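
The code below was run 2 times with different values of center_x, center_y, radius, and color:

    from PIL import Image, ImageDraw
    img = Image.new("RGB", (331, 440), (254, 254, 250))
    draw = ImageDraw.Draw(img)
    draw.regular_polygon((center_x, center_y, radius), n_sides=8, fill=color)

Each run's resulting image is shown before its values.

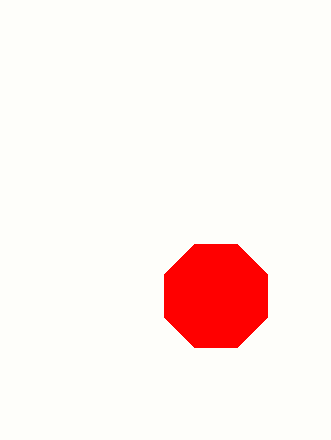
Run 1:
center_x = 216; center_y = 296; radius = 56; color = 'red'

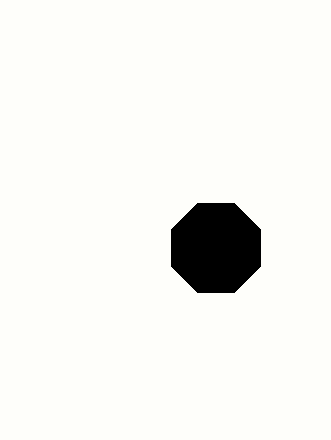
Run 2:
center_x = 216
center_y = 248
radius = 48
color = 'black'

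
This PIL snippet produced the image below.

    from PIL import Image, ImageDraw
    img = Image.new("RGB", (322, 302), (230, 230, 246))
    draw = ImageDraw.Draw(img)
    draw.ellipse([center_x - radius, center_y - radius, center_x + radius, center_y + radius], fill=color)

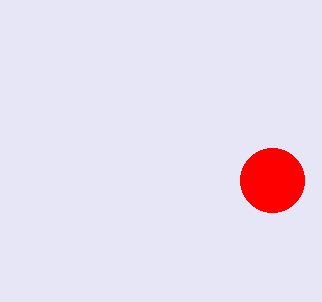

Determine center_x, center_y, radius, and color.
center_x = 272, center_y = 180, radius = 32, color = 'red'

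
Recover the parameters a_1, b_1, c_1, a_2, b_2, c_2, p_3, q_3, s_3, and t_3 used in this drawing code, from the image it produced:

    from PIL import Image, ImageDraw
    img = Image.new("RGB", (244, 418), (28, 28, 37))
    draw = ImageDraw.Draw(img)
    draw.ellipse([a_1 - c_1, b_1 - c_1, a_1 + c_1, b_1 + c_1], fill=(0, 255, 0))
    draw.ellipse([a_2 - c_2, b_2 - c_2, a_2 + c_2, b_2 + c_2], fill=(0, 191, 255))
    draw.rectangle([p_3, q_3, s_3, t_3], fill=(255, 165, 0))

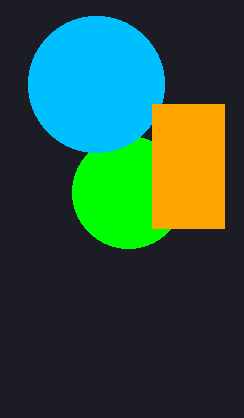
a_1 = 128
b_1 = 192
c_1 = 56
a_2 = 96
b_2 = 84
c_2 = 68
p_3 = 152
q_3 = 104
s_3 = 224
t_3 = 228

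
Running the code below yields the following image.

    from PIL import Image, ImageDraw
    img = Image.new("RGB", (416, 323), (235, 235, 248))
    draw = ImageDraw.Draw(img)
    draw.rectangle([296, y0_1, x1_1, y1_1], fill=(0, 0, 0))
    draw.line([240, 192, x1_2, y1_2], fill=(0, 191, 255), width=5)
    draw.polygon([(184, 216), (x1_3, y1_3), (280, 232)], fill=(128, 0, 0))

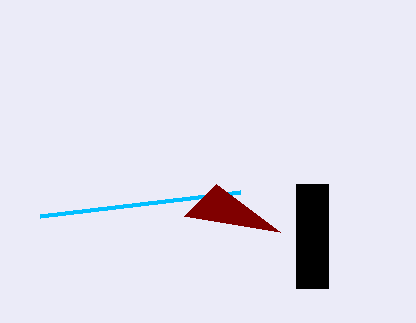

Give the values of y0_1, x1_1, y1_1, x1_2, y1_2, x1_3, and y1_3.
y0_1 = 184, x1_1 = 328, y1_1 = 288, x1_2 = 40, y1_2 = 216, x1_3 = 216, y1_3 = 184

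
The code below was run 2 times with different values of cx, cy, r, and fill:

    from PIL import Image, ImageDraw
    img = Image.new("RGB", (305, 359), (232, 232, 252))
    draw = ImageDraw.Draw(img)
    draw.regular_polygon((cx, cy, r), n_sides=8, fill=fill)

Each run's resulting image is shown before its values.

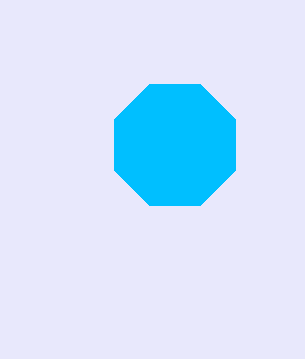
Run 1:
cx = 175; cy = 145; r = 66; fill = 'deepskyblue'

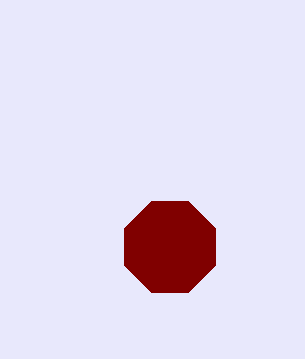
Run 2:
cx = 170
cy = 247
r = 49
fill = 'maroon'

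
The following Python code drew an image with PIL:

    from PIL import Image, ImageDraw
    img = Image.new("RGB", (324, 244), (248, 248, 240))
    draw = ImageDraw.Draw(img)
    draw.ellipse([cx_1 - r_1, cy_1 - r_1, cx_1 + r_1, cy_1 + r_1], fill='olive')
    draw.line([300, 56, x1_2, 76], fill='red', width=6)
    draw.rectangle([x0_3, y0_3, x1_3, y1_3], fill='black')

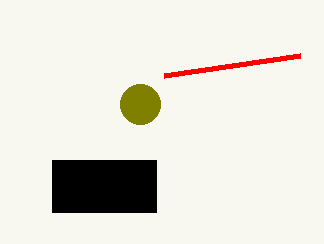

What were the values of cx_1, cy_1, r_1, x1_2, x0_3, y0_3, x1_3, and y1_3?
cx_1 = 140
cy_1 = 104
r_1 = 20
x1_2 = 164
x0_3 = 52
y0_3 = 160
x1_3 = 156
y1_3 = 212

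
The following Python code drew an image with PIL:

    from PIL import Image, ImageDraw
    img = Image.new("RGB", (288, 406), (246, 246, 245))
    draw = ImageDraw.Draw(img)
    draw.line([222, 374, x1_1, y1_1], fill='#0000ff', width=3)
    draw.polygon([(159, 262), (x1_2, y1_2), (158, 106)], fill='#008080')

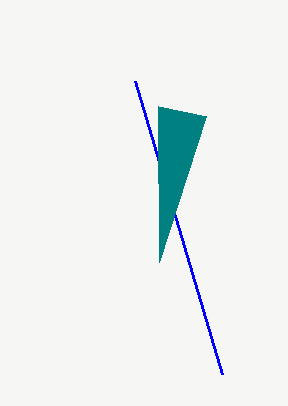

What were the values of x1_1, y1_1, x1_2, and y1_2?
x1_1 = 135
y1_1 = 81
x1_2 = 206
y1_2 = 116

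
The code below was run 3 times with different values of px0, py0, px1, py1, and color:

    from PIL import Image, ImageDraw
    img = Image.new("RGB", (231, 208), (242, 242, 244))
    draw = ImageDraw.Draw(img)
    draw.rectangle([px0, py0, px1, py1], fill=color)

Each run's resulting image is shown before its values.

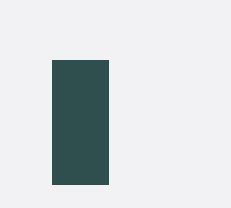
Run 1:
px0 = 52; py0 = 60; px1 = 108; py1 = 184; color = 'darkslategray'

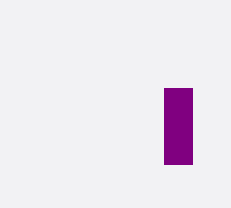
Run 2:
px0 = 164; py0 = 88; px1 = 192; py1 = 164; color = 'purple'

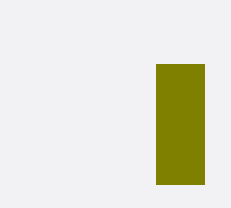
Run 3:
px0 = 156; py0 = 64; px1 = 204; py1 = 184; color = 'olive'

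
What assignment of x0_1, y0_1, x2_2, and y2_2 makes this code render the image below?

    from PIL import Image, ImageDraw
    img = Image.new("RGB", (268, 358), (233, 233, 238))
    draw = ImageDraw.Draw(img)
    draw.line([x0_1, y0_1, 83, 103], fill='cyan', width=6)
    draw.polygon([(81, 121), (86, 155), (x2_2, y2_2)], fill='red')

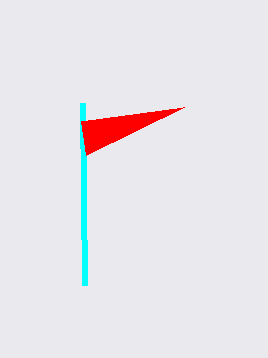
x0_1 = 85, y0_1 = 285, x2_2 = 184, y2_2 = 107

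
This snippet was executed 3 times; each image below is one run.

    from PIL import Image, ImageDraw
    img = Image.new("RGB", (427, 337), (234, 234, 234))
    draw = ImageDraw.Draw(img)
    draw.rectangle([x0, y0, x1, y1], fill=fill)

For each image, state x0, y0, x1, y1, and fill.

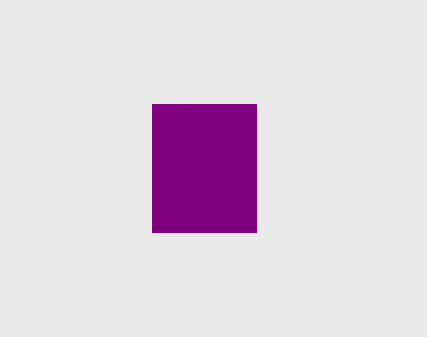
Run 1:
x0 = 152; y0 = 104; x1 = 256; y1 = 232; fill = 'purple'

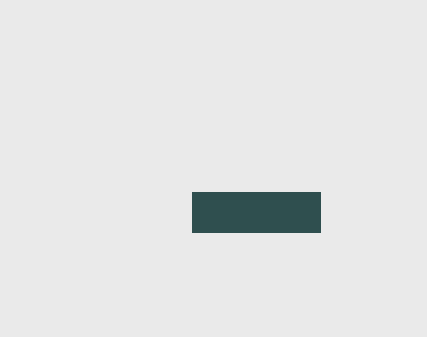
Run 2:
x0 = 192
y0 = 192
x1 = 320
y1 = 232
fill = 'darkslategray'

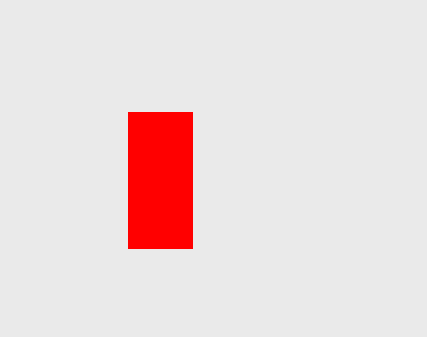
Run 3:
x0 = 128
y0 = 112
x1 = 192
y1 = 248
fill = 'red'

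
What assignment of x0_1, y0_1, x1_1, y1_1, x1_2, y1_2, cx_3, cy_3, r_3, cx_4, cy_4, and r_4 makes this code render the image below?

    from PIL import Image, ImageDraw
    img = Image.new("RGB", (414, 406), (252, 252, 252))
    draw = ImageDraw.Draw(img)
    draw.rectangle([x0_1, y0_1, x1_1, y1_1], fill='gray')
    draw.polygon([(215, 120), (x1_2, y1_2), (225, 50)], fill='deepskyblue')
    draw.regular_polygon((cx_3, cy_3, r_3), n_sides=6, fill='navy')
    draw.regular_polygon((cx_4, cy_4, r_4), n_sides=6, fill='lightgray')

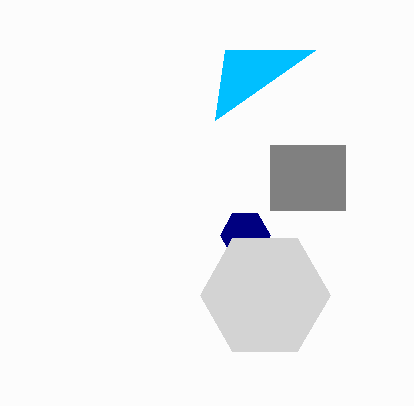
x0_1 = 270, y0_1 = 145, x1_1 = 345, y1_1 = 210, x1_2 = 315, y1_2 = 50, cx_3 = 245, cy_3 = 235, r_3 = 25, cx_4 = 265, cy_4 = 295, r_4 = 65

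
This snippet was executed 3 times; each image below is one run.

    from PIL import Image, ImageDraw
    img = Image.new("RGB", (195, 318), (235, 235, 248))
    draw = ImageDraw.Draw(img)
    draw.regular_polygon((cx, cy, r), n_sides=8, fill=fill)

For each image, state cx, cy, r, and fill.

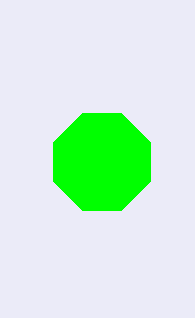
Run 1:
cx = 102
cy = 162
r = 52
fill = 'lime'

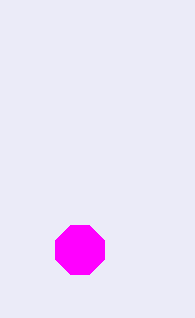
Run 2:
cx = 80, cy = 250, r = 26, fill = 'magenta'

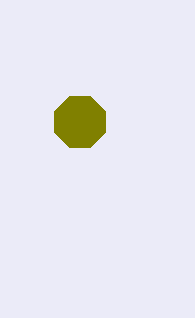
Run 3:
cx = 80, cy = 122, r = 28, fill = 'olive'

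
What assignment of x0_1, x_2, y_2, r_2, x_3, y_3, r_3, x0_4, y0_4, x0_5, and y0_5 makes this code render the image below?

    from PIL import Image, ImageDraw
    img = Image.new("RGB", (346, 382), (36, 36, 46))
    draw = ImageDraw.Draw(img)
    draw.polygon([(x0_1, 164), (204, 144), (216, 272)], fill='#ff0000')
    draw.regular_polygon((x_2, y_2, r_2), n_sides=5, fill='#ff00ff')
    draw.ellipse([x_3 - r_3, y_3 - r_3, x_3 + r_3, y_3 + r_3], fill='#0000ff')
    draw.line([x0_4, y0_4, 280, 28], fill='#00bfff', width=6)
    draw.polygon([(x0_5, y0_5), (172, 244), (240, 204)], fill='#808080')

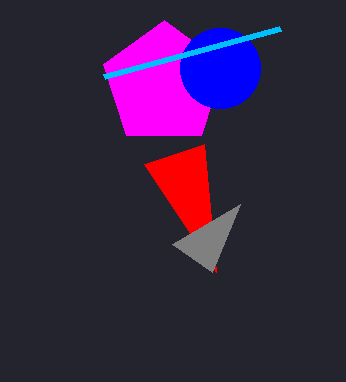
x0_1 = 144; x_2 = 164; y_2 = 84; r_2 = 64; x_3 = 220; y_3 = 68; r_3 = 40; x0_4 = 104; y0_4 = 76; x0_5 = 212; y0_5 = 272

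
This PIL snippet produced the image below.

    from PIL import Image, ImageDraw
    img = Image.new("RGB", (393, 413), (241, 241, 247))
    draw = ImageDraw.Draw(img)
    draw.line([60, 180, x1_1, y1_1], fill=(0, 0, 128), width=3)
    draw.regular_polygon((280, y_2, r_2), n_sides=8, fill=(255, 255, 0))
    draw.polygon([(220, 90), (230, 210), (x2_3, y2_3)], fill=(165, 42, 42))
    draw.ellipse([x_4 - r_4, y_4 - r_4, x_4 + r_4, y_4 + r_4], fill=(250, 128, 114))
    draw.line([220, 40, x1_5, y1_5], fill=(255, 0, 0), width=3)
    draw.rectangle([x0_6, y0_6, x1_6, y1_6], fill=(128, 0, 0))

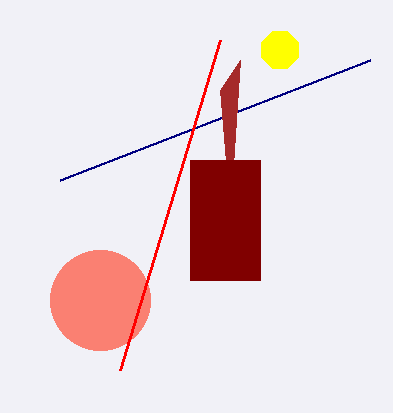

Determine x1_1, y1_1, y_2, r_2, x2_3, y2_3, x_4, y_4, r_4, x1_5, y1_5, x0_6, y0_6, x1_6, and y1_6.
x1_1 = 370, y1_1 = 60, y_2 = 50, r_2 = 20, x2_3 = 240, y2_3 = 60, x_4 = 100, y_4 = 300, r_4 = 50, x1_5 = 120, y1_5 = 370, x0_6 = 190, y0_6 = 160, x1_6 = 260, y1_6 = 280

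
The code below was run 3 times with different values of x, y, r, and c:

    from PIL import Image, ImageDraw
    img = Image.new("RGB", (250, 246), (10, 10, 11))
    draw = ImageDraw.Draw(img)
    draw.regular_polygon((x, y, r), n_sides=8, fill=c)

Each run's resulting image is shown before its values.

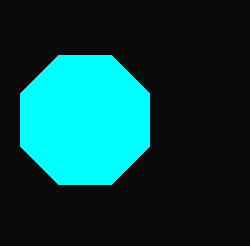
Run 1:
x = 85, y = 120, r = 70, c = 'cyan'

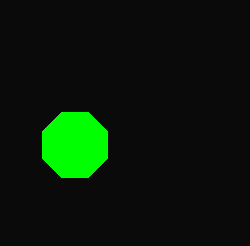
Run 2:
x = 75, y = 145, r = 35, c = 'lime'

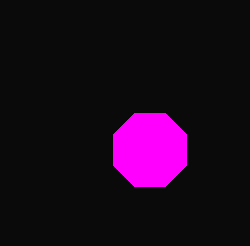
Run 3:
x = 150, y = 150, r = 40, c = 'magenta'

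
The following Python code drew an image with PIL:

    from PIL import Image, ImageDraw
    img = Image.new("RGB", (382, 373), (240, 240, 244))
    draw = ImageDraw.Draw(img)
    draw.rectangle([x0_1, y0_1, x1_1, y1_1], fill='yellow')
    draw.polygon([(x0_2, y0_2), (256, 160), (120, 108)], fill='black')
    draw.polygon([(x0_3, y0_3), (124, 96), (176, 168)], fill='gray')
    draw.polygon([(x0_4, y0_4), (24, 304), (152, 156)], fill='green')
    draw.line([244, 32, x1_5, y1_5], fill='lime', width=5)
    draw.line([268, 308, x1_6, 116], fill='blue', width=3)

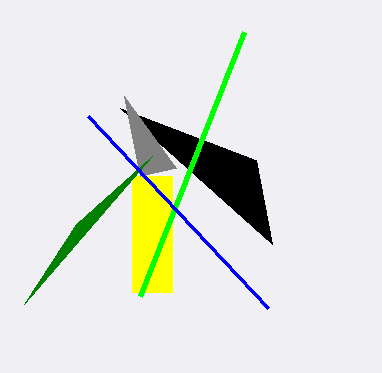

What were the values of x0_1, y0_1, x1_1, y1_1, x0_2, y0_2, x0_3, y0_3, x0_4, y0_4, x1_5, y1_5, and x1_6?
x0_1 = 132, y0_1 = 176, x1_1 = 172, y1_1 = 292, x0_2 = 272, y0_2 = 244, x0_3 = 140, y0_3 = 176, x0_4 = 76, y0_4 = 224, x1_5 = 140, y1_5 = 296, x1_6 = 88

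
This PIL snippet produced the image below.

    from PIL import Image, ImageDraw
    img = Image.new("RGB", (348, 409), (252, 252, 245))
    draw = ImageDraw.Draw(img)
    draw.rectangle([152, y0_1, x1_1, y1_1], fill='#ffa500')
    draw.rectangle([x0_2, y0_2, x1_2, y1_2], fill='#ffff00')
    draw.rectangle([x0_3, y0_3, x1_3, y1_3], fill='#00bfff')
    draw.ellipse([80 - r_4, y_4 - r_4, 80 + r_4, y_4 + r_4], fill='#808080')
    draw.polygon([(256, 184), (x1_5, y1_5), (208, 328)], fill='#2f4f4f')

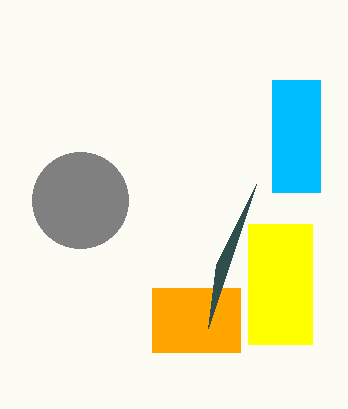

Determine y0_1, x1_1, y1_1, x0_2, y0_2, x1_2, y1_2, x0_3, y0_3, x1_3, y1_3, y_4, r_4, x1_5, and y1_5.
y0_1 = 288; x1_1 = 240; y1_1 = 352; x0_2 = 248; y0_2 = 224; x1_2 = 312; y1_2 = 344; x0_3 = 272; y0_3 = 80; x1_3 = 320; y1_3 = 192; y_4 = 200; r_4 = 48; x1_5 = 216; y1_5 = 264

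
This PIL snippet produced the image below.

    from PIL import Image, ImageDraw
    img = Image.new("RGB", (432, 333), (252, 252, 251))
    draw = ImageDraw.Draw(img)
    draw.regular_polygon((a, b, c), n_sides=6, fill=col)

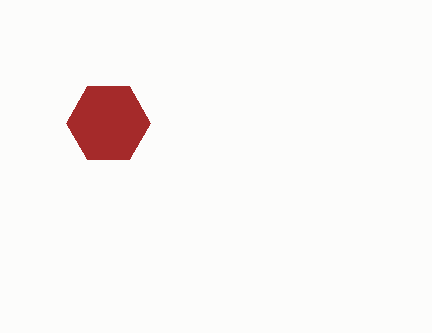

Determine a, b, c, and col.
a = 108
b = 123
c = 42
col = 'brown'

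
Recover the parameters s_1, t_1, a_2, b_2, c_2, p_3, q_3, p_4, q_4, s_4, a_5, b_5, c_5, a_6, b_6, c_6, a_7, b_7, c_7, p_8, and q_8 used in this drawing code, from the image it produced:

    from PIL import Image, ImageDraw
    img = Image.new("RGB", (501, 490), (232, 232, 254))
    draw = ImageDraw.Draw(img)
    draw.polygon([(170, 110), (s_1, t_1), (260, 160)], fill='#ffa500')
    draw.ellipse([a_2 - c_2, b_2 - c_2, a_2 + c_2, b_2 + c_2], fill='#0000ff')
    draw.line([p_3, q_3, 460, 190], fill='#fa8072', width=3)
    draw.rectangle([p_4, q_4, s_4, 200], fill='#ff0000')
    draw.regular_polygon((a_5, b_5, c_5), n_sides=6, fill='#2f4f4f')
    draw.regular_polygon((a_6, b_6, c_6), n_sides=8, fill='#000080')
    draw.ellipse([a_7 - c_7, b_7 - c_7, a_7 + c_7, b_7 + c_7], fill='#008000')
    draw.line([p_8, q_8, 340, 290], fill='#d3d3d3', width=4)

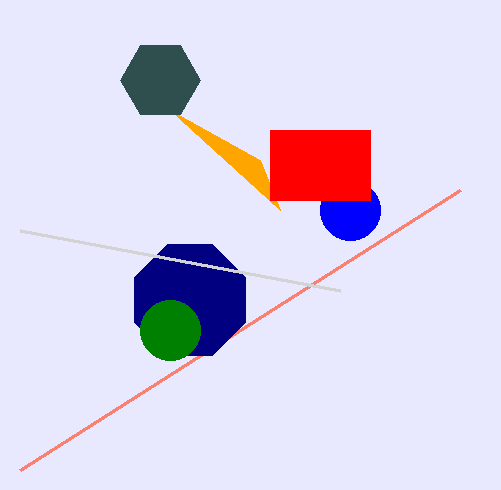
s_1 = 280
t_1 = 210
a_2 = 350
b_2 = 210
c_2 = 30
p_3 = 20
q_3 = 470
p_4 = 270
q_4 = 130
s_4 = 370
a_5 = 160
b_5 = 80
c_5 = 40
a_6 = 190
b_6 = 300
c_6 = 60
a_7 = 170
b_7 = 330
c_7 = 30
p_8 = 20
q_8 = 230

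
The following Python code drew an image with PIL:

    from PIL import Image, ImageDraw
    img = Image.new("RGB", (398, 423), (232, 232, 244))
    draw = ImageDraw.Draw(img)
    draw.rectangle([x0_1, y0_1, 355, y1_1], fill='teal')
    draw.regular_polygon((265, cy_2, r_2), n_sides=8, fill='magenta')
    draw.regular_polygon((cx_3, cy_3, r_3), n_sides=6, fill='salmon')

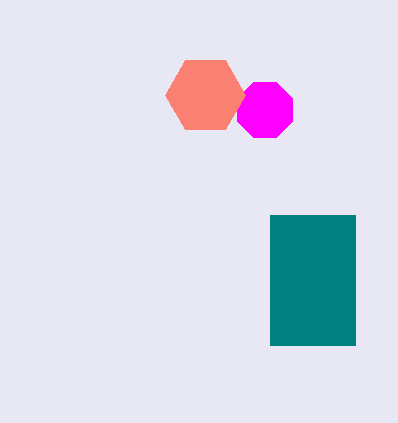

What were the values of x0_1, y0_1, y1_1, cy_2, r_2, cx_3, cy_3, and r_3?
x0_1 = 270; y0_1 = 215; y1_1 = 345; cy_2 = 110; r_2 = 30; cx_3 = 205; cy_3 = 95; r_3 = 40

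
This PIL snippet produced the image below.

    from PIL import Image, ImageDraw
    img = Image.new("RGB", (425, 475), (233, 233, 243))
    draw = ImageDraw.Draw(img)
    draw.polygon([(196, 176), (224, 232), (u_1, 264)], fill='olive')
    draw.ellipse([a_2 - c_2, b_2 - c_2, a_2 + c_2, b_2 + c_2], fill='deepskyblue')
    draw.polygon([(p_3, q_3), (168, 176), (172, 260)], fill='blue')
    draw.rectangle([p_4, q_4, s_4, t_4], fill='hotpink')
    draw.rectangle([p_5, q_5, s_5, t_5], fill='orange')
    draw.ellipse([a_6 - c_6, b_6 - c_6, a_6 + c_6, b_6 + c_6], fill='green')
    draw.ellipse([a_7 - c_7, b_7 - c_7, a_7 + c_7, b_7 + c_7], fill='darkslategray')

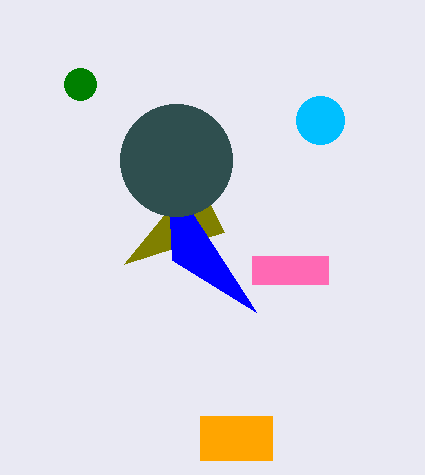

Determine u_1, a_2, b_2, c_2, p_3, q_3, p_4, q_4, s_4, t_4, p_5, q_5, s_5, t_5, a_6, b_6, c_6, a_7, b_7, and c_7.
u_1 = 124; a_2 = 320; b_2 = 120; c_2 = 24; p_3 = 256; q_3 = 312; p_4 = 252; q_4 = 256; s_4 = 328; t_4 = 284; p_5 = 200; q_5 = 416; s_5 = 272; t_5 = 460; a_6 = 80; b_6 = 84; c_6 = 16; a_7 = 176; b_7 = 160; c_7 = 56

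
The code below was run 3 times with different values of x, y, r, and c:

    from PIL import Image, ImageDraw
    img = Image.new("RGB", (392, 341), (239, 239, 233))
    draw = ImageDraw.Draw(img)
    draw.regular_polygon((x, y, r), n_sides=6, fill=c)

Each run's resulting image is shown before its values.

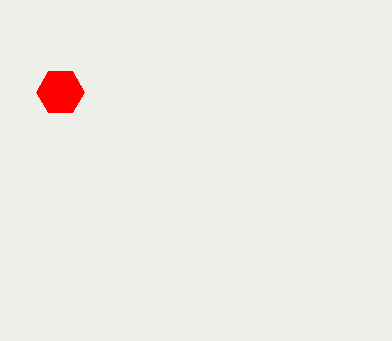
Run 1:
x = 60; y = 92; r = 24; c = 'red'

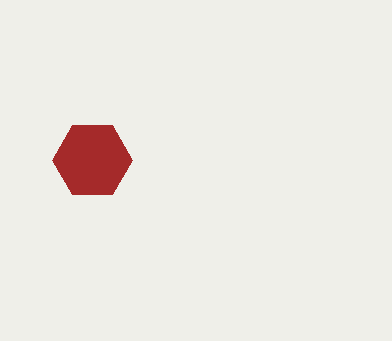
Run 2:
x = 92
y = 160
r = 40
c = 'brown'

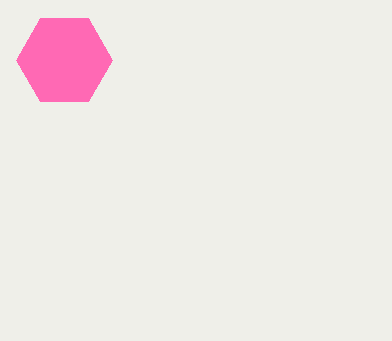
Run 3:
x = 64
y = 60
r = 48
c = 'hotpink'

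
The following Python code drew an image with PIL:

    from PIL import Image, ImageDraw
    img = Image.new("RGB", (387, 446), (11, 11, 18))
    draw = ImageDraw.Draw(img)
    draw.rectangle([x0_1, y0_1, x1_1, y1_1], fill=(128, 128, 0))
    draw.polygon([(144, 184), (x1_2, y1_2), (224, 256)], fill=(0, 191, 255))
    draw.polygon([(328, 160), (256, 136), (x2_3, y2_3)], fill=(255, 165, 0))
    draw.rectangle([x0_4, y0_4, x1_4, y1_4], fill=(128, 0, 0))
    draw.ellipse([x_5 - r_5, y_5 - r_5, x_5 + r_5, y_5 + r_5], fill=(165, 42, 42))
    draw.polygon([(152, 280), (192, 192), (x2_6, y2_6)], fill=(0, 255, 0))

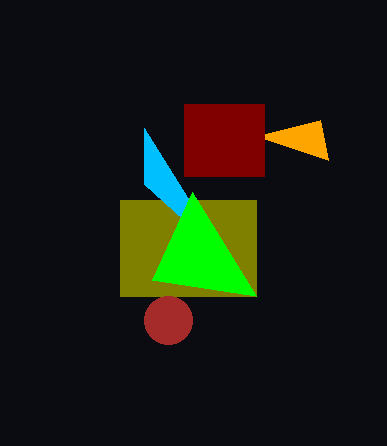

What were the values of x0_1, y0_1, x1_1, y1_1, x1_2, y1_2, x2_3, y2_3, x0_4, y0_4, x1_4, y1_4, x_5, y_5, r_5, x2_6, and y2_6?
x0_1 = 120, y0_1 = 200, x1_1 = 256, y1_1 = 296, x1_2 = 144, y1_2 = 128, x2_3 = 320, y2_3 = 120, x0_4 = 184, y0_4 = 104, x1_4 = 264, y1_4 = 176, x_5 = 168, y_5 = 320, r_5 = 24, x2_6 = 256, y2_6 = 296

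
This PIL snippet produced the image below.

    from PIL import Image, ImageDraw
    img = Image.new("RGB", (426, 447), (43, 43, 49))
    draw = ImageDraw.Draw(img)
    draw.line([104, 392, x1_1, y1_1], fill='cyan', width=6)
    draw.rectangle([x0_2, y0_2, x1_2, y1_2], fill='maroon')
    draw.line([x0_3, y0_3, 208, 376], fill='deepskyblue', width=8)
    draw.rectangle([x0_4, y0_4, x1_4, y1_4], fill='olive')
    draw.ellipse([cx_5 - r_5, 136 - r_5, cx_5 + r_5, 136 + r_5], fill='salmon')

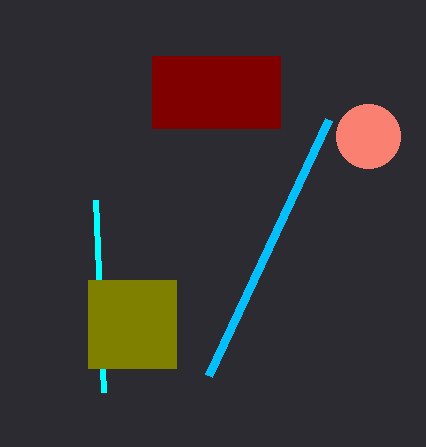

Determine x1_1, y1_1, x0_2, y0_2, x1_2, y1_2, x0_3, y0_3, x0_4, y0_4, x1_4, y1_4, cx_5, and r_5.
x1_1 = 96, y1_1 = 200, x0_2 = 152, y0_2 = 56, x1_2 = 280, y1_2 = 128, x0_3 = 328, y0_3 = 120, x0_4 = 88, y0_4 = 280, x1_4 = 176, y1_4 = 368, cx_5 = 368, r_5 = 32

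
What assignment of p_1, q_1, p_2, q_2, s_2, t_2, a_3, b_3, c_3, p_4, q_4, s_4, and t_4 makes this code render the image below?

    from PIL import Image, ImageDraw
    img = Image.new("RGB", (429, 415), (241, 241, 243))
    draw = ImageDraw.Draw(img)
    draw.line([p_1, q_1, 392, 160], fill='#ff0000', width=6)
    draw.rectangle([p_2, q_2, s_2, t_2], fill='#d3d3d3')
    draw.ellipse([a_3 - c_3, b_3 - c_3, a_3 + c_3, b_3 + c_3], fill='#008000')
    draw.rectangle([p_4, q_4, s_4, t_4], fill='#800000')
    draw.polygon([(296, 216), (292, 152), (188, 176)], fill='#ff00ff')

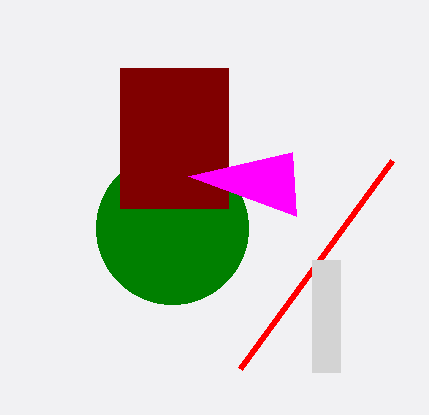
p_1 = 240
q_1 = 368
p_2 = 312
q_2 = 260
s_2 = 340
t_2 = 372
a_3 = 172
b_3 = 228
c_3 = 76
p_4 = 120
q_4 = 68
s_4 = 228
t_4 = 208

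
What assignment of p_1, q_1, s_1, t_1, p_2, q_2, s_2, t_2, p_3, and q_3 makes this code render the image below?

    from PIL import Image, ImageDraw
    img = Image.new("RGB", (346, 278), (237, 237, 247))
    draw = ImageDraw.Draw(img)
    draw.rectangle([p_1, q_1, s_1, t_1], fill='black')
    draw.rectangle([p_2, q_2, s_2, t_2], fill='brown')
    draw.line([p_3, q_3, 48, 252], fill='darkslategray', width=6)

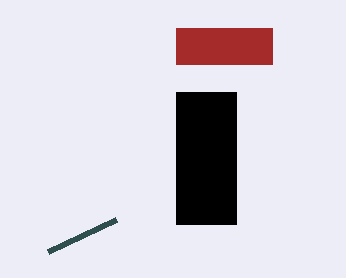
p_1 = 176, q_1 = 92, s_1 = 236, t_1 = 224, p_2 = 176, q_2 = 28, s_2 = 272, t_2 = 64, p_3 = 116, q_3 = 220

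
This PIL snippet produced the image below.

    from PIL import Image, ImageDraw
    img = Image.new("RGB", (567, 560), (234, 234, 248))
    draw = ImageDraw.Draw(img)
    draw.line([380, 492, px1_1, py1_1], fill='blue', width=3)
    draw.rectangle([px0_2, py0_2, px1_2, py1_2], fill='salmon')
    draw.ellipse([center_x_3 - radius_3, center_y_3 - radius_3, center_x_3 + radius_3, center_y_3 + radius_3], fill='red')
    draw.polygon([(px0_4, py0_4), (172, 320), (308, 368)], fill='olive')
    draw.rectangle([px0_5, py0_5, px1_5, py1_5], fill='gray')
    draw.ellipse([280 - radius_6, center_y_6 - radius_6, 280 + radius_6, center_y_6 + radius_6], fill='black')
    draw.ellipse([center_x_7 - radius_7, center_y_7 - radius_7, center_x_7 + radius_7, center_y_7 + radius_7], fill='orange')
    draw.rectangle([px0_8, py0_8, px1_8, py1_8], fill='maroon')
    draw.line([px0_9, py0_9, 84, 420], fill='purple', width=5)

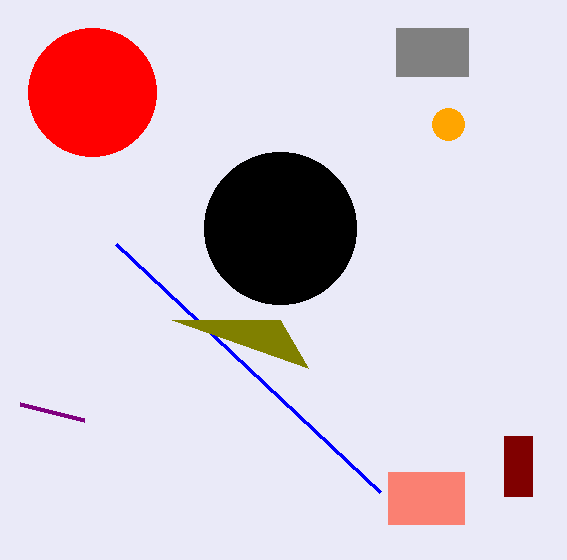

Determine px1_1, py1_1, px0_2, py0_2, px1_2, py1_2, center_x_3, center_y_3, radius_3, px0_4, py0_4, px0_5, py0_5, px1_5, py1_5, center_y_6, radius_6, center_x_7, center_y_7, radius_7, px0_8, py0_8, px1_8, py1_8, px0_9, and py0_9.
px1_1 = 116, py1_1 = 244, px0_2 = 388, py0_2 = 472, px1_2 = 464, py1_2 = 524, center_x_3 = 92, center_y_3 = 92, radius_3 = 64, px0_4 = 280, py0_4 = 320, px0_5 = 396, py0_5 = 28, px1_5 = 468, py1_5 = 76, center_y_6 = 228, radius_6 = 76, center_x_7 = 448, center_y_7 = 124, radius_7 = 16, px0_8 = 504, py0_8 = 436, px1_8 = 532, py1_8 = 496, px0_9 = 20, py0_9 = 404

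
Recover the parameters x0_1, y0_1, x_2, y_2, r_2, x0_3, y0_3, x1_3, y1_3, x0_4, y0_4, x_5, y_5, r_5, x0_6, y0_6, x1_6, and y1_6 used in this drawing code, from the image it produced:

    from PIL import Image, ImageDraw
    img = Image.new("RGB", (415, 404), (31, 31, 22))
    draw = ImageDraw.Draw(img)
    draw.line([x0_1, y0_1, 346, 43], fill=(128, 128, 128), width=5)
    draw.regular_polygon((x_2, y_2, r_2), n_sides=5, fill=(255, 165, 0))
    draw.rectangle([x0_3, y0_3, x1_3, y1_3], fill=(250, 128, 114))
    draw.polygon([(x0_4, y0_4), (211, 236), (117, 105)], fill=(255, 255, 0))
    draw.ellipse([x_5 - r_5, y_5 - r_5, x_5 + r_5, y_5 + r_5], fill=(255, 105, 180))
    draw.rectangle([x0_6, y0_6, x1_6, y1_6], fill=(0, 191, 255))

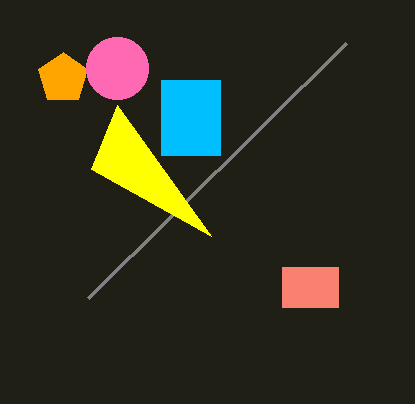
x0_1 = 88; y0_1 = 298; x_2 = 63; y_2 = 78; r_2 = 26; x0_3 = 282; y0_3 = 267; x1_3 = 338; y1_3 = 307; x0_4 = 91; y0_4 = 169; x_5 = 117; y_5 = 68; r_5 = 31; x0_6 = 161; y0_6 = 80; x1_6 = 220; y1_6 = 155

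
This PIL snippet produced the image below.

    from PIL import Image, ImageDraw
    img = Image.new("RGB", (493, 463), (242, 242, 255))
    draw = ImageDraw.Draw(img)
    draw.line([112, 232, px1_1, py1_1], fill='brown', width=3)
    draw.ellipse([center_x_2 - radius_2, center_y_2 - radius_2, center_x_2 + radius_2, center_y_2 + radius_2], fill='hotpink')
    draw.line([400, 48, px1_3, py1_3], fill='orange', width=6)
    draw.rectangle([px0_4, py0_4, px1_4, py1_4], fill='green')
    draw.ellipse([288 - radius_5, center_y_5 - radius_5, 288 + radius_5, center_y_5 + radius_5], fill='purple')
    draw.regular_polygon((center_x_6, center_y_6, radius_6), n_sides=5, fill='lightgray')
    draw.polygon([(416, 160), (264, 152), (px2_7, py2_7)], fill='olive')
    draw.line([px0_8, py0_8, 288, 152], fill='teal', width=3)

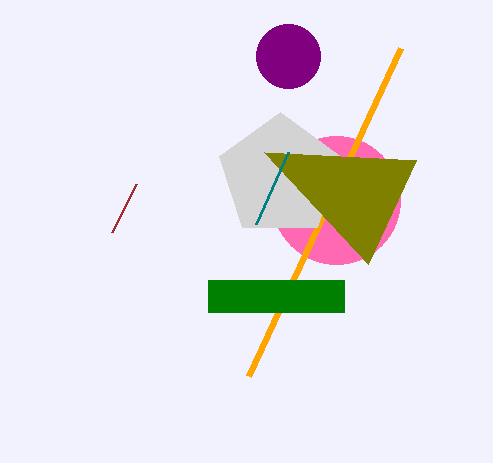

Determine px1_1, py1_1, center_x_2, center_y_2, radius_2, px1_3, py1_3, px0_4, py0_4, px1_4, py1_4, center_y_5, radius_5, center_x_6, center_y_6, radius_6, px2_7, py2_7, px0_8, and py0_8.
px1_1 = 136; py1_1 = 184; center_x_2 = 336; center_y_2 = 200; radius_2 = 64; px1_3 = 248; py1_3 = 376; px0_4 = 208; py0_4 = 280; px1_4 = 344; py1_4 = 312; center_y_5 = 56; radius_5 = 32; center_x_6 = 280; center_y_6 = 176; radius_6 = 64; px2_7 = 368; py2_7 = 264; px0_8 = 256; py0_8 = 224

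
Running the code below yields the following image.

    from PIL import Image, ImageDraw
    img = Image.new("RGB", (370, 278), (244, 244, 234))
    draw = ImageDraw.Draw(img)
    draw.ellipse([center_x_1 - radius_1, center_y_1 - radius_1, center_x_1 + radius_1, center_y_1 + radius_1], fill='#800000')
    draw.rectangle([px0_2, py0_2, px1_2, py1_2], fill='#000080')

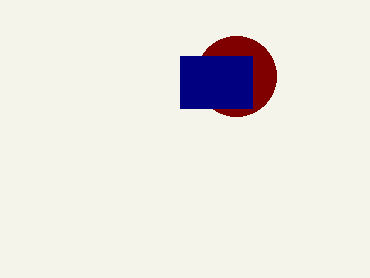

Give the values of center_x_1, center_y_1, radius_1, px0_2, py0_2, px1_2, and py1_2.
center_x_1 = 236
center_y_1 = 76
radius_1 = 40
px0_2 = 180
py0_2 = 56
px1_2 = 252
py1_2 = 108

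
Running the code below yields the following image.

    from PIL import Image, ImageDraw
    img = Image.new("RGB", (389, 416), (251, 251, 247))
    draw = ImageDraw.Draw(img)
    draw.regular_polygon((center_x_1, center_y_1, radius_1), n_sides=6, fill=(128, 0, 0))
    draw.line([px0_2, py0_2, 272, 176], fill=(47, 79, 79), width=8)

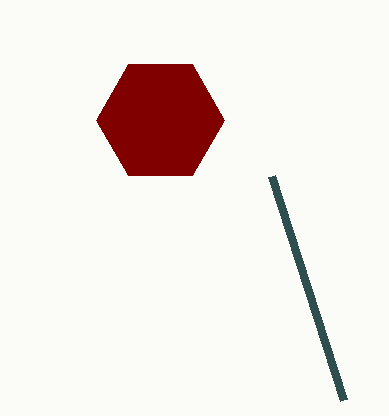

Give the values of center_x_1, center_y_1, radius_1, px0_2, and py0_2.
center_x_1 = 160; center_y_1 = 120; radius_1 = 64; px0_2 = 344; py0_2 = 400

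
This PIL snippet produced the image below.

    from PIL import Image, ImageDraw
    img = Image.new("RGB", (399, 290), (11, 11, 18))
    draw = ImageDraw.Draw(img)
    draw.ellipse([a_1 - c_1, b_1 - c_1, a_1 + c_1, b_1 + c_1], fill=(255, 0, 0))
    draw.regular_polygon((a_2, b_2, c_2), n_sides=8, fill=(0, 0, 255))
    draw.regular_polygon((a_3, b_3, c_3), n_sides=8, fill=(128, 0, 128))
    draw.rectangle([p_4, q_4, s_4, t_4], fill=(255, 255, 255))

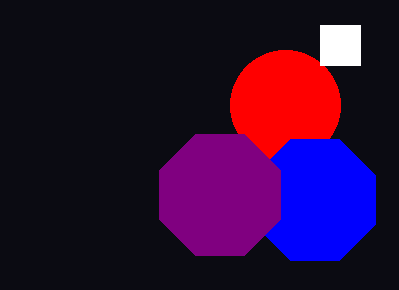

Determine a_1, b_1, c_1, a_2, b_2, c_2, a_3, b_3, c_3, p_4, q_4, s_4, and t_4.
a_1 = 285, b_1 = 105, c_1 = 55, a_2 = 315, b_2 = 200, c_2 = 65, a_3 = 220, b_3 = 195, c_3 = 65, p_4 = 320, q_4 = 25, s_4 = 360, t_4 = 65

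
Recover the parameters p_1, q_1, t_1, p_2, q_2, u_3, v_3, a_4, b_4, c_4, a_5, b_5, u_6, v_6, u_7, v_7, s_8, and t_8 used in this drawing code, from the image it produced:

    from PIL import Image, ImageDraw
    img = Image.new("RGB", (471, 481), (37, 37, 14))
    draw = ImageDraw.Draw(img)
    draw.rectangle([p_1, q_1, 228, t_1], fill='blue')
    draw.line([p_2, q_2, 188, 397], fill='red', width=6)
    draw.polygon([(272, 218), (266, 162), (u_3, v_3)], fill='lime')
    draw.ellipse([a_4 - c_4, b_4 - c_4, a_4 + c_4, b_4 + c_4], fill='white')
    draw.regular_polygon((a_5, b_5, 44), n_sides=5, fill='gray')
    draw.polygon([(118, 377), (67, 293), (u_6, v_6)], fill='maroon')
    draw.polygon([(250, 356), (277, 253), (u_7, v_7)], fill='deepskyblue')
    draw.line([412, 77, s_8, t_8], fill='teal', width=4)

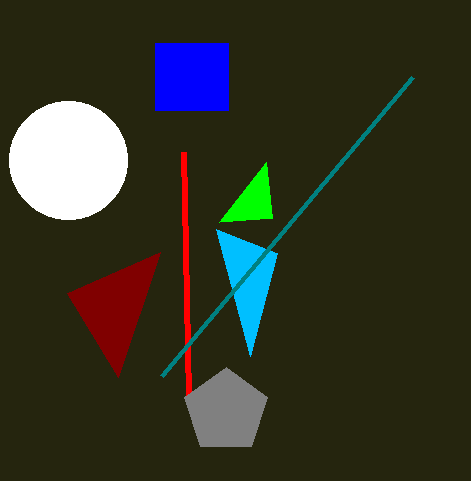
p_1 = 155; q_1 = 43; t_1 = 110; p_2 = 183; q_2 = 152; u_3 = 219; v_3 = 222; a_4 = 68; b_4 = 160; c_4 = 59; a_5 = 226; b_5 = 411; u_6 = 160; v_6 = 252; u_7 = 216; v_7 = 229; s_8 = 161; t_8 = 376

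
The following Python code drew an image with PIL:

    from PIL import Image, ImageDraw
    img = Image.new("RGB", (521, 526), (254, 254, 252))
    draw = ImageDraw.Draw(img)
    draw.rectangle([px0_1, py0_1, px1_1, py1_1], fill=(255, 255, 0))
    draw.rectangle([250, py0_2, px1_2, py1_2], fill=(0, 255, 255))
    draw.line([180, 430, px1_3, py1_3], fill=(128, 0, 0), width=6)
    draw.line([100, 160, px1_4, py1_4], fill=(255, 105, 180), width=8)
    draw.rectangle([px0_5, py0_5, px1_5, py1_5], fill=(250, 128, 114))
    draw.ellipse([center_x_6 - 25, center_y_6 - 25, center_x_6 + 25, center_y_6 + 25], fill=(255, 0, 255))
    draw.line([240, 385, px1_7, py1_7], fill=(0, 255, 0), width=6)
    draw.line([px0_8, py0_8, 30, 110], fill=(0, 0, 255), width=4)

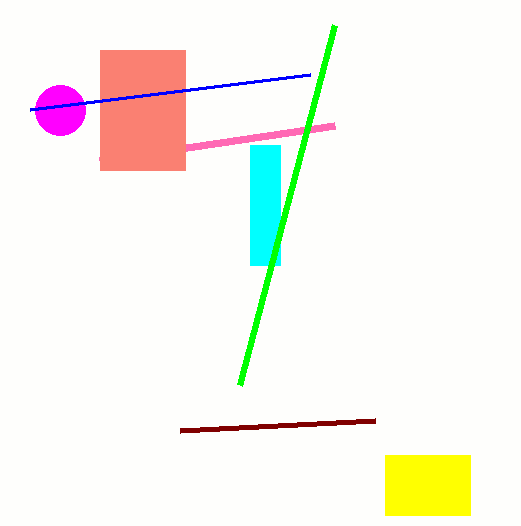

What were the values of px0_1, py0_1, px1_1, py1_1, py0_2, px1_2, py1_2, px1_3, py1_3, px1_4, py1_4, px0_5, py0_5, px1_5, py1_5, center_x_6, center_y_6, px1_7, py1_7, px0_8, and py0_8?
px0_1 = 385
py0_1 = 455
px1_1 = 470
py1_1 = 515
py0_2 = 145
px1_2 = 280
py1_2 = 265
px1_3 = 375
py1_3 = 420
px1_4 = 335
py1_4 = 125
px0_5 = 100
py0_5 = 50
px1_5 = 185
py1_5 = 170
center_x_6 = 60
center_y_6 = 110
px1_7 = 335
py1_7 = 25
px0_8 = 310
py0_8 = 75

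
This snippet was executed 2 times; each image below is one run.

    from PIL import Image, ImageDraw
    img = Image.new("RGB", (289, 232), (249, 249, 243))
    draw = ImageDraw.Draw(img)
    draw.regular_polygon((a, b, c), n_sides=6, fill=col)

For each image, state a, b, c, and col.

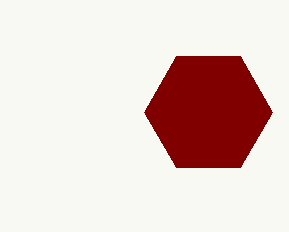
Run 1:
a = 208; b = 112; c = 64; col = 'maroon'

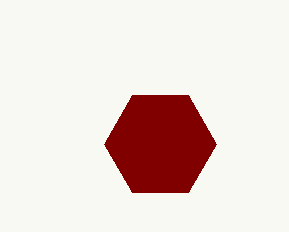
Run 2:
a = 160, b = 144, c = 56, col = 'maroon'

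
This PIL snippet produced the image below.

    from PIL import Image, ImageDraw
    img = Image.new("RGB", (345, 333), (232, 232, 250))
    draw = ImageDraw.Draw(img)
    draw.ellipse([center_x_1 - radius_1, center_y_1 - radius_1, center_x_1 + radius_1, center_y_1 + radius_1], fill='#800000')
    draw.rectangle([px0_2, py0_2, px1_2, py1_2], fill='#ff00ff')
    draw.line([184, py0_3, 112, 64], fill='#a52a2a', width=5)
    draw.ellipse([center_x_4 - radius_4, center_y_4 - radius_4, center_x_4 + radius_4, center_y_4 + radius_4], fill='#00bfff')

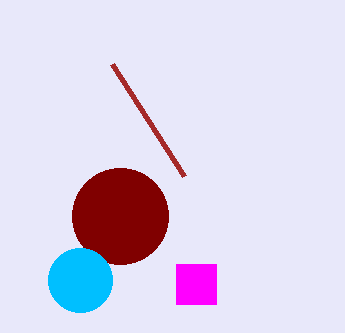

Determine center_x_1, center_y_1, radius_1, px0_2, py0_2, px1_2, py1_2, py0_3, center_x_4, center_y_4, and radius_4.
center_x_1 = 120
center_y_1 = 216
radius_1 = 48
px0_2 = 176
py0_2 = 264
px1_2 = 216
py1_2 = 304
py0_3 = 176
center_x_4 = 80
center_y_4 = 280
radius_4 = 32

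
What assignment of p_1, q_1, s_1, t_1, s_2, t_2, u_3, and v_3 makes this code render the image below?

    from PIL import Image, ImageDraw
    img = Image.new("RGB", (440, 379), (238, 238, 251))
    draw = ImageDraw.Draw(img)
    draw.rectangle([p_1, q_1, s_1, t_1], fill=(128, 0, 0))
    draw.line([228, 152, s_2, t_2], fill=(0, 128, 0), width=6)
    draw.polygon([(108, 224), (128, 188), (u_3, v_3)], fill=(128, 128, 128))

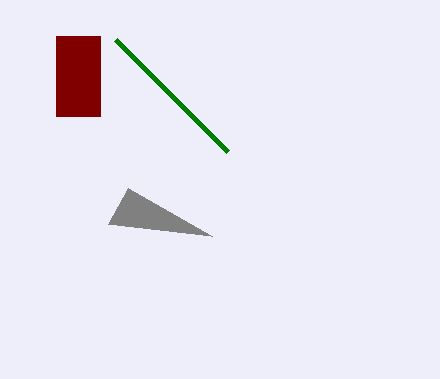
p_1 = 56, q_1 = 36, s_1 = 100, t_1 = 116, s_2 = 116, t_2 = 40, u_3 = 212, v_3 = 236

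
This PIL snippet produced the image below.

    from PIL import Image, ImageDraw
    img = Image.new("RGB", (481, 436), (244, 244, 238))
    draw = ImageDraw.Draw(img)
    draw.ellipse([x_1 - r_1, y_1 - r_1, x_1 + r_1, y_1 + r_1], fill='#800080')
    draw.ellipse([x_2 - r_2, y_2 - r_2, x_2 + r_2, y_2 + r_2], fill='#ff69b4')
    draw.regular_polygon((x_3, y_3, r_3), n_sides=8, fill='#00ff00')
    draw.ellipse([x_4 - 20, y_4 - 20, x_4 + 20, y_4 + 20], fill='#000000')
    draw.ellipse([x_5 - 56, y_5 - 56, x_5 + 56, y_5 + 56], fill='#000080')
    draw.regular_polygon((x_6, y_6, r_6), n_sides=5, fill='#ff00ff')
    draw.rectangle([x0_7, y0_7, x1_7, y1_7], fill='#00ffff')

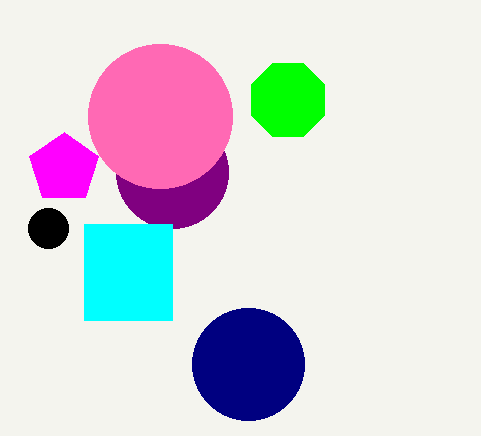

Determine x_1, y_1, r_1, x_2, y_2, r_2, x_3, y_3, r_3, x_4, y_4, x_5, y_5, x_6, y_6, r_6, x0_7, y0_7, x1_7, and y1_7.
x_1 = 172
y_1 = 172
r_1 = 56
x_2 = 160
y_2 = 116
r_2 = 72
x_3 = 288
y_3 = 100
r_3 = 40
x_4 = 48
y_4 = 228
x_5 = 248
y_5 = 364
x_6 = 64
y_6 = 168
r_6 = 36
x0_7 = 84
y0_7 = 224
x1_7 = 172
y1_7 = 320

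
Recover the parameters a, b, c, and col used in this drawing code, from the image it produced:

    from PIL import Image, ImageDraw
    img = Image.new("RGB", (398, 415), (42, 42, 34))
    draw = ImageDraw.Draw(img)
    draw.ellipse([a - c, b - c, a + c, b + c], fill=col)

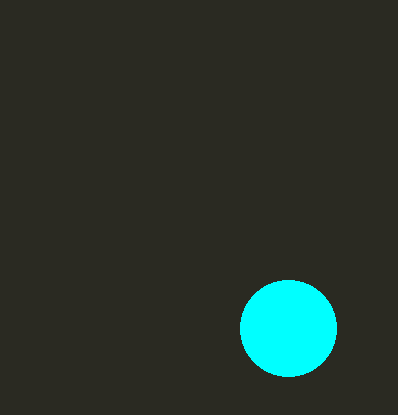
a = 288
b = 328
c = 48
col = 'cyan'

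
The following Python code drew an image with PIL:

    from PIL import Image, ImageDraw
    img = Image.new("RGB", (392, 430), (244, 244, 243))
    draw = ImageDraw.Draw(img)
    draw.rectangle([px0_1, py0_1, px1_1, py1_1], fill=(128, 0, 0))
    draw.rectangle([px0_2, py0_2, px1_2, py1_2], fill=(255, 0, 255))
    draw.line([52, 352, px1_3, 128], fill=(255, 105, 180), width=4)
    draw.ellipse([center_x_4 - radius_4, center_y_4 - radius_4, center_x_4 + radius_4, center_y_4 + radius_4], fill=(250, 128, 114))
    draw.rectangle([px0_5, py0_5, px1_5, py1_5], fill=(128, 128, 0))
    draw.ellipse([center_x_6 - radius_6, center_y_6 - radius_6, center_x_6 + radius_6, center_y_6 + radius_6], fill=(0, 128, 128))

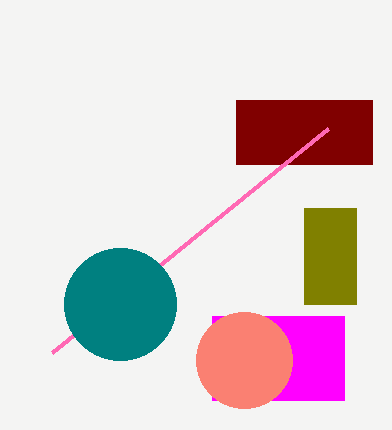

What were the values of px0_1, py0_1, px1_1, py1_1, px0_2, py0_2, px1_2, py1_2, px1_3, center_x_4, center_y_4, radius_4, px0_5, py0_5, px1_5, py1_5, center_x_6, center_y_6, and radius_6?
px0_1 = 236; py0_1 = 100; px1_1 = 372; py1_1 = 164; px0_2 = 212; py0_2 = 316; px1_2 = 344; py1_2 = 400; px1_3 = 328; center_x_4 = 244; center_y_4 = 360; radius_4 = 48; px0_5 = 304; py0_5 = 208; px1_5 = 356; py1_5 = 304; center_x_6 = 120; center_y_6 = 304; radius_6 = 56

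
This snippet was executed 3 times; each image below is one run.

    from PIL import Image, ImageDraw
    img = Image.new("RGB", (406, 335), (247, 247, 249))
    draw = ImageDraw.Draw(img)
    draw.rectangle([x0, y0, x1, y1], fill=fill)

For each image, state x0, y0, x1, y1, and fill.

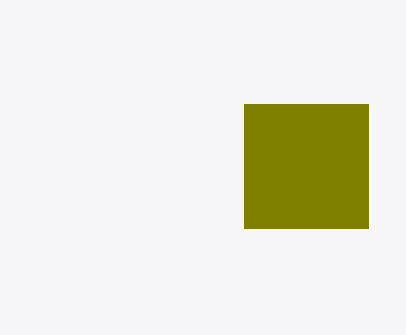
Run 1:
x0 = 244; y0 = 104; x1 = 368; y1 = 228; fill = 'olive'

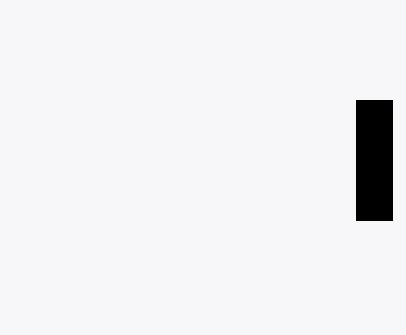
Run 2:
x0 = 356, y0 = 100, x1 = 392, y1 = 220, fill = 'black'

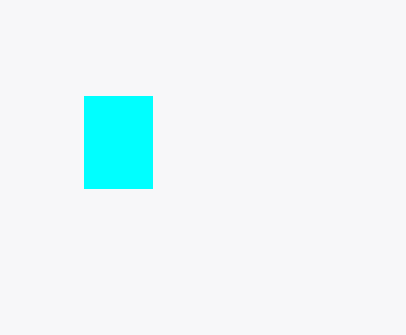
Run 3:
x0 = 84; y0 = 96; x1 = 152; y1 = 188; fill = 'cyan'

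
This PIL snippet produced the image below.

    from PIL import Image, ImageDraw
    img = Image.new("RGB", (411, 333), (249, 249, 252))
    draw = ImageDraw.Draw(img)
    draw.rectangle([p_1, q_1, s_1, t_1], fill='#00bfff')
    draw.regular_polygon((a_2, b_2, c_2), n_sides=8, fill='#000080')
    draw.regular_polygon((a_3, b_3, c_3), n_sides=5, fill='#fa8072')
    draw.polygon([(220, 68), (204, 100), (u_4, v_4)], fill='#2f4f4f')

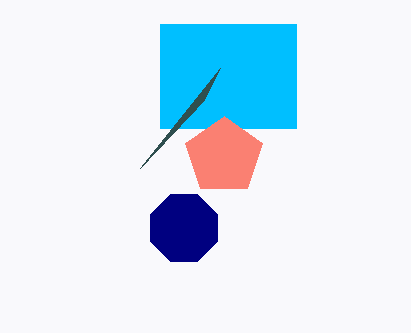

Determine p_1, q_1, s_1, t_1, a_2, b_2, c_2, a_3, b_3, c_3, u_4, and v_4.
p_1 = 160; q_1 = 24; s_1 = 296; t_1 = 128; a_2 = 184; b_2 = 228; c_2 = 36; a_3 = 224; b_3 = 156; c_3 = 40; u_4 = 140; v_4 = 168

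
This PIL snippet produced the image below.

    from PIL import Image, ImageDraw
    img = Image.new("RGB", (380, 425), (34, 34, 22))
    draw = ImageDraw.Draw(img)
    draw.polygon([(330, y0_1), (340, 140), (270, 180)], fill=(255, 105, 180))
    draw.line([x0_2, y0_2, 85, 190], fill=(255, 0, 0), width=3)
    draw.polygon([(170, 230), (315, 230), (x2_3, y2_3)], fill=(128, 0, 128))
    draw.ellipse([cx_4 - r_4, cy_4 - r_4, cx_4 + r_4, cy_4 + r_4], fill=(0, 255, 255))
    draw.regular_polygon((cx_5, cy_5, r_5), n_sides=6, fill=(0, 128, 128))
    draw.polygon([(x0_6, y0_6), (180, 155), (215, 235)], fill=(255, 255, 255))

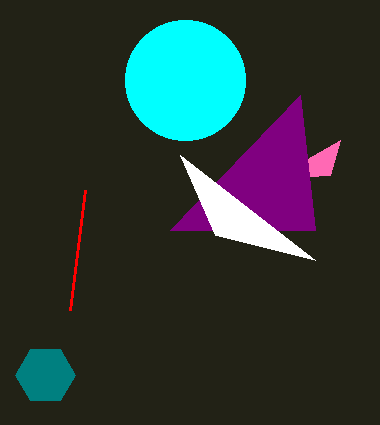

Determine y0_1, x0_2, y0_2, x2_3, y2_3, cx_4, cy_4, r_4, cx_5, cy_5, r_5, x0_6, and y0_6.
y0_1 = 175, x0_2 = 70, y0_2 = 310, x2_3 = 300, y2_3 = 95, cx_4 = 185, cy_4 = 80, r_4 = 60, cx_5 = 45, cy_5 = 375, r_5 = 30, x0_6 = 315, y0_6 = 260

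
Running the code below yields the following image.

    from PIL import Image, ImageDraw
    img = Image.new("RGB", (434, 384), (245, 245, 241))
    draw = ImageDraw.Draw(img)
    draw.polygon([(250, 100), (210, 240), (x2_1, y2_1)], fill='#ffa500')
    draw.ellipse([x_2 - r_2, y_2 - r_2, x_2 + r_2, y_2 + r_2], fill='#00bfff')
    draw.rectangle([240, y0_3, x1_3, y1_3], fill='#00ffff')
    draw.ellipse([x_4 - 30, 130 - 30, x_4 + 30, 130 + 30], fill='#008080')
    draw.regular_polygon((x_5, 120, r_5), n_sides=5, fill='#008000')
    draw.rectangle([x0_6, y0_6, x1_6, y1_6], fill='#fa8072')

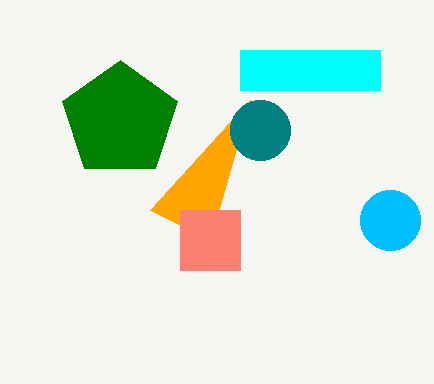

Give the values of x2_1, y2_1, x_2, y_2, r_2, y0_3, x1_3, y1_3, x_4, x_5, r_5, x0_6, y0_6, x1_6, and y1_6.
x2_1 = 150; y2_1 = 210; x_2 = 390; y_2 = 220; r_2 = 30; y0_3 = 50; x1_3 = 380; y1_3 = 90; x_4 = 260; x_5 = 120; r_5 = 60; x0_6 = 180; y0_6 = 210; x1_6 = 240; y1_6 = 270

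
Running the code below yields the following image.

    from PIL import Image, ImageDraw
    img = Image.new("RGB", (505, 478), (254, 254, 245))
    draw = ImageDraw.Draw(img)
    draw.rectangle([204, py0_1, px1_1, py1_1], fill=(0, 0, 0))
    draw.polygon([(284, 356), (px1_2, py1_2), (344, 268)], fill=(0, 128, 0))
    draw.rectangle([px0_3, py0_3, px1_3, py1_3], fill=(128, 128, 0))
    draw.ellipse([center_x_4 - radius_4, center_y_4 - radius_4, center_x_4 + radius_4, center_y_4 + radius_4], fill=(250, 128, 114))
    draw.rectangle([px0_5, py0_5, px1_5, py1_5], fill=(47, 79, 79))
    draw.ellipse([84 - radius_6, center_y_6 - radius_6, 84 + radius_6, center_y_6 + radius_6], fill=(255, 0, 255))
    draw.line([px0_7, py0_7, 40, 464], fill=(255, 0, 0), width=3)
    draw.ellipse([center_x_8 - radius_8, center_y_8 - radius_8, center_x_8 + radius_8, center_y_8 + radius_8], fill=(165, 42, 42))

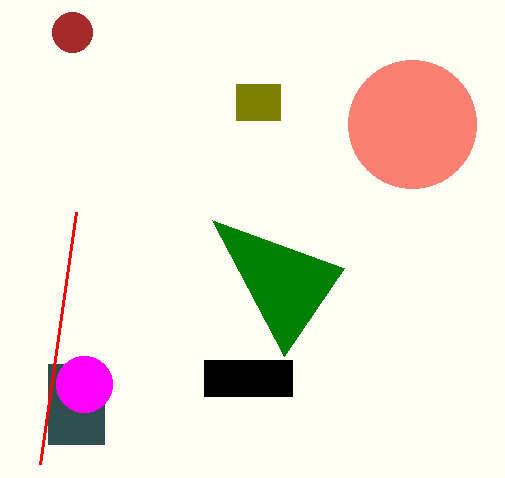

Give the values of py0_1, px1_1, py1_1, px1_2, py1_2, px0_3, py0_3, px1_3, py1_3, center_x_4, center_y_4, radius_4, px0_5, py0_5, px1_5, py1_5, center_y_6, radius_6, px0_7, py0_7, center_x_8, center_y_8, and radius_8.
py0_1 = 360; px1_1 = 292; py1_1 = 396; px1_2 = 212; py1_2 = 220; px0_3 = 236; py0_3 = 84; px1_3 = 280; py1_3 = 120; center_x_4 = 412; center_y_4 = 124; radius_4 = 64; px0_5 = 48; py0_5 = 364; px1_5 = 104; py1_5 = 444; center_y_6 = 384; radius_6 = 28; px0_7 = 76; py0_7 = 212; center_x_8 = 72; center_y_8 = 32; radius_8 = 20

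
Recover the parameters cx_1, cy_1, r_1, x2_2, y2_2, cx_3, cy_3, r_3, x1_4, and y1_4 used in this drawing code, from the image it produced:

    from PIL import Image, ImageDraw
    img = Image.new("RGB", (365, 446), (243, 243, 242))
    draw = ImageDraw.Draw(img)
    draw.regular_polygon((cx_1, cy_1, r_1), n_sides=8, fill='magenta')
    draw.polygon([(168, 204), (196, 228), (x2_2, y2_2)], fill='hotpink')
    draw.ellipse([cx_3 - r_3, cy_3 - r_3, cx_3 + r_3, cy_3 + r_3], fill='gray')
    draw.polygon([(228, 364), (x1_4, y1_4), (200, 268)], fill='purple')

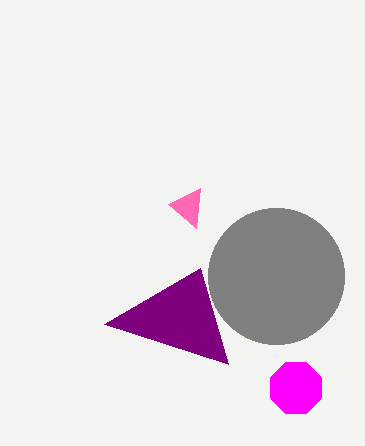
cx_1 = 296, cy_1 = 388, r_1 = 28, x2_2 = 200, y2_2 = 188, cx_3 = 276, cy_3 = 276, r_3 = 68, x1_4 = 104, y1_4 = 324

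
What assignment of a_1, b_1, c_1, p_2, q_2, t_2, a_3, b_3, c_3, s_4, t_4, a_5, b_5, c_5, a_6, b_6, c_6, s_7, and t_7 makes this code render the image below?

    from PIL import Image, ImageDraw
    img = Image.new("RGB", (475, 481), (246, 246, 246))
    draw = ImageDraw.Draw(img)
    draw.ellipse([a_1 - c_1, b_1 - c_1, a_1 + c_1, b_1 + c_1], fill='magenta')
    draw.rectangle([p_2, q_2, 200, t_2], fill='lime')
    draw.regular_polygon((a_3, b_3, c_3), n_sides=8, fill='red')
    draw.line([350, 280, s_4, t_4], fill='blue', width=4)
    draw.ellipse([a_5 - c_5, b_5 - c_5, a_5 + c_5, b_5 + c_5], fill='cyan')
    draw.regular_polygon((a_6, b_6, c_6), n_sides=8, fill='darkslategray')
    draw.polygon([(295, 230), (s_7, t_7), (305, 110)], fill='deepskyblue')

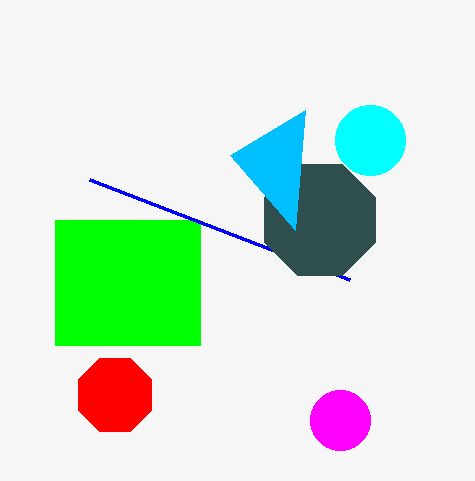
a_1 = 340
b_1 = 420
c_1 = 30
p_2 = 55
q_2 = 220
t_2 = 345
a_3 = 115
b_3 = 395
c_3 = 40
s_4 = 90
t_4 = 180
a_5 = 370
b_5 = 140
c_5 = 35
a_6 = 320
b_6 = 220
c_6 = 60
s_7 = 230
t_7 = 155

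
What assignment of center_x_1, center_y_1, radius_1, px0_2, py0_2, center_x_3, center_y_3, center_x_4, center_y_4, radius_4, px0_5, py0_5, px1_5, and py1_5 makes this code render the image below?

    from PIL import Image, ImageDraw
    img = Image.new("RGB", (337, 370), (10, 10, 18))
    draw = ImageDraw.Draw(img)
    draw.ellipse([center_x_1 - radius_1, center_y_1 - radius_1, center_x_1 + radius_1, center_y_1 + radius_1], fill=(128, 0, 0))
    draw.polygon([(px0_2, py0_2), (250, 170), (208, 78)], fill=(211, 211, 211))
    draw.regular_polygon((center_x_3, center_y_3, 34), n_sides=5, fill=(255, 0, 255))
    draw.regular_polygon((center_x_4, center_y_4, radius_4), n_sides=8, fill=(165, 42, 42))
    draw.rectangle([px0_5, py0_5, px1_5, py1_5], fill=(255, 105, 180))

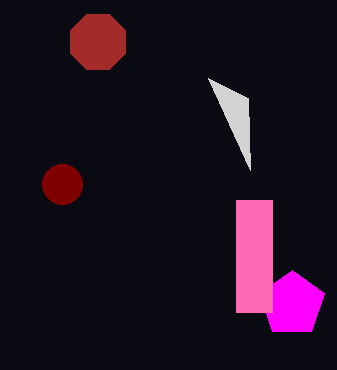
center_x_1 = 62
center_y_1 = 184
radius_1 = 20
px0_2 = 248
py0_2 = 98
center_x_3 = 292
center_y_3 = 304
center_x_4 = 98
center_y_4 = 42
radius_4 = 30
px0_5 = 236
py0_5 = 200
px1_5 = 272
py1_5 = 312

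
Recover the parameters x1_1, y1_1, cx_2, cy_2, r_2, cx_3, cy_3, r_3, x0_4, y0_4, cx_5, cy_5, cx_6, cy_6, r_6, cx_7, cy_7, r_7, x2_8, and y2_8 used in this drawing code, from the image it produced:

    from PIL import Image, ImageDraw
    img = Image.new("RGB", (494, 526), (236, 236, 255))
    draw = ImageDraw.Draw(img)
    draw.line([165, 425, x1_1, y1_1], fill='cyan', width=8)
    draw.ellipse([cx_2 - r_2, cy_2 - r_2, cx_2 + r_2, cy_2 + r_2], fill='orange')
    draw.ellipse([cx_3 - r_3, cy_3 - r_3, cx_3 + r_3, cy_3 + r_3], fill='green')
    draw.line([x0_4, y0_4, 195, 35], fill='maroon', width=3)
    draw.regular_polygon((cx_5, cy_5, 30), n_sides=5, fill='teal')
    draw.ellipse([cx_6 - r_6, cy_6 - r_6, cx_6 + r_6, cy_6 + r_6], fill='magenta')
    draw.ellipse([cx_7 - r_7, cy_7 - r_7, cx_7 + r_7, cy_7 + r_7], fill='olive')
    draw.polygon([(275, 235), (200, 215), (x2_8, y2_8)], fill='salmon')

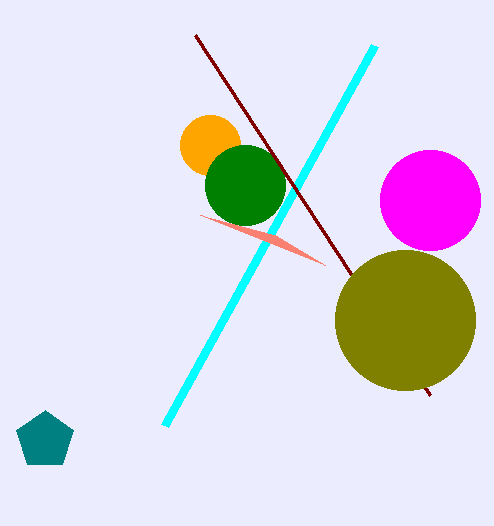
x1_1 = 375; y1_1 = 45; cx_2 = 210; cy_2 = 145; r_2 = 30; cx_3 = 245; cy_3 = 185; r_3 = 40; x0_4 = 430; y0_4 = 395; cx_5 = 45; cy_5 = 440; cx_6 = 430; cy_6 = 200; r_6 = 50; cx_7 = 405; cy_7 = 320; r_7 = 70; x2_8 = 325; y2_8 = 265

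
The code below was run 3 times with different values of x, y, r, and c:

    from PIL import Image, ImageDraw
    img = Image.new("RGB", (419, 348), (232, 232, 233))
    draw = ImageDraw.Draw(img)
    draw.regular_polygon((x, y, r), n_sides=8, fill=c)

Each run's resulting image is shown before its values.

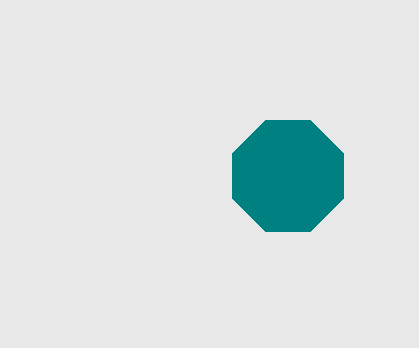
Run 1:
x = 288, y = 176, r = 60, c = 'teal'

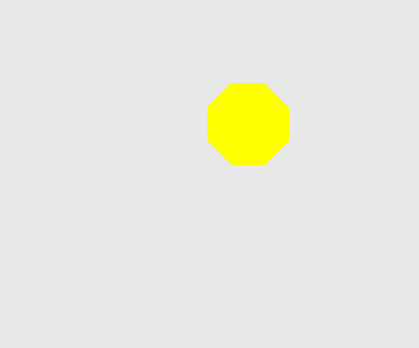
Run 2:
x = 248; y = 124; r = 44; c = 'yellow'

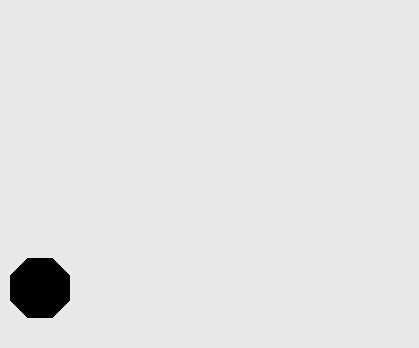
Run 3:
x = 40; y = 288; r = 32; c = 'black'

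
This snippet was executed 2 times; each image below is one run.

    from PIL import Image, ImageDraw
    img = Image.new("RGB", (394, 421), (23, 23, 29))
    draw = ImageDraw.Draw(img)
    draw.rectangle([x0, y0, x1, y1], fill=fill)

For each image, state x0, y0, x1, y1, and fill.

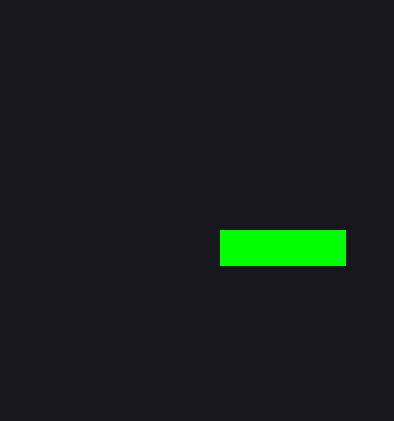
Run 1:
x0 = 220; y0 = 230; x1 = 345; y1 = 265; fill = 'lime'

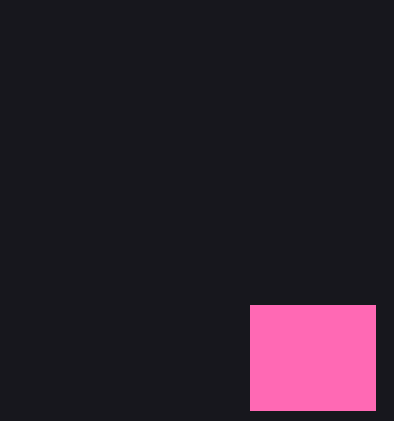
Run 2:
x0 = 250; y0 = 305; x1 = 375; y1 = 410; fill = 'hotpink'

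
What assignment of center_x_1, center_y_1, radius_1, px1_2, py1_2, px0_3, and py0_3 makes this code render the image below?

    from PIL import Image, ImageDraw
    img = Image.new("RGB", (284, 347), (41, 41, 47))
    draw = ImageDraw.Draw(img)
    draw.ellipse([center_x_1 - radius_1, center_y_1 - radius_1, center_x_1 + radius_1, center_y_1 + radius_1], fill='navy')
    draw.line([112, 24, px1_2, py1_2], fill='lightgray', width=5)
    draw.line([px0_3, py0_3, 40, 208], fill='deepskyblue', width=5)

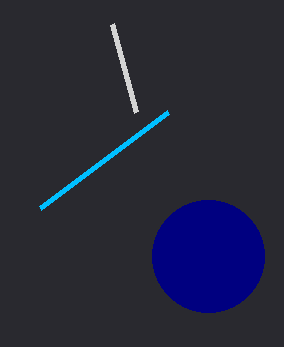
center_x_1 = 208, center_y_1 = 256, radius_1 = 56, px1_2 = 136, py1_2 = 112, px0_3 = 168, py0_3 = 112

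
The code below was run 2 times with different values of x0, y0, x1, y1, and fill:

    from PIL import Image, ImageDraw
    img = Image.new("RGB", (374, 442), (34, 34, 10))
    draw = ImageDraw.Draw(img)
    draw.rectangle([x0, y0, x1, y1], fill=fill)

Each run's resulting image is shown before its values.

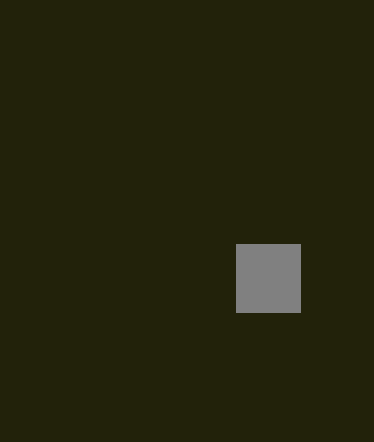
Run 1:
x0 = 236, y0 = 244, x1 = 300, y1 = 312, fill = 'gray'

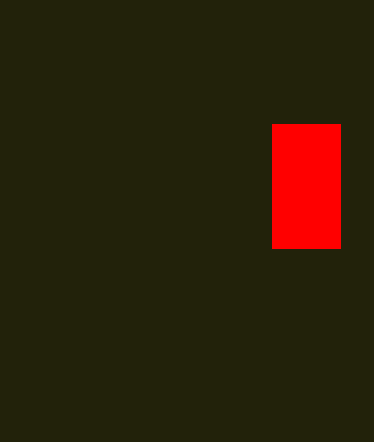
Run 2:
x0 = 272; y0 = 124; x1 = 340; y1 = 248; fill = 'red'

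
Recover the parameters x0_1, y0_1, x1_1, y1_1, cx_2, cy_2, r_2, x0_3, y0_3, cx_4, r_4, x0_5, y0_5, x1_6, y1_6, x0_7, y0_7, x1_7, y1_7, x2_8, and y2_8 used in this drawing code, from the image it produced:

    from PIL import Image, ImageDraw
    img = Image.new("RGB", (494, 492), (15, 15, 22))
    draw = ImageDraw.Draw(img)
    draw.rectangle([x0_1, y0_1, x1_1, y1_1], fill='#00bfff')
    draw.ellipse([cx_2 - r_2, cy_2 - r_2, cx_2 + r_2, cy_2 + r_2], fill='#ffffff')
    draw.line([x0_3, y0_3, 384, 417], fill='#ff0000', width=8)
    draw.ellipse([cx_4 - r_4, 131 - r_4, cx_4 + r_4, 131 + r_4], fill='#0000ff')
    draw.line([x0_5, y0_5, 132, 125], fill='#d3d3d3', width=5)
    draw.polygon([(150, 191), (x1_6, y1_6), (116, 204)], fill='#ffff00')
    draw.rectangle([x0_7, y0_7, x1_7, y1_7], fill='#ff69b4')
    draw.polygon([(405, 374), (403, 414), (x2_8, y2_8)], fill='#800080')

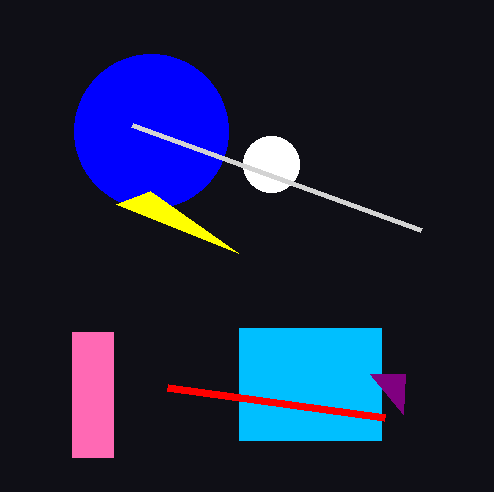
x0_1 = 239, y0_1 = 328, x1_1 = 381, y1_1 = 440, cx_2 = 271, cy_2 = 164, r_2 = 28, x0_3 = 167, y0_3 = 387, cx_4 = 151, r_4 = 77, x0_5 = 421, y0_5 = 230, x1_6 = 238, y1_6 = 253, x0_7 = 72, y0_7 = 332, x1_7 = 113, y1_7 = 457, x2_8 = 370, y2_8 = 374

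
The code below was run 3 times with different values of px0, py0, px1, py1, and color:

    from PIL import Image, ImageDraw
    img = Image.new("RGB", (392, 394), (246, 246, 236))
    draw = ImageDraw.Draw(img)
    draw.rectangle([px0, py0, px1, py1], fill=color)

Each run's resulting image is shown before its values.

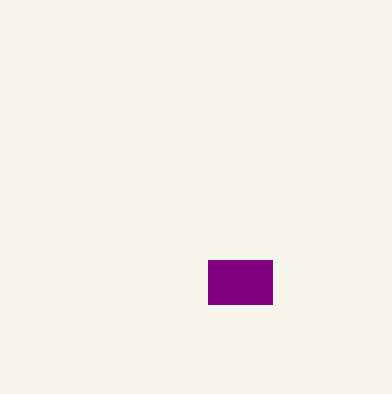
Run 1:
px0 = 208
py0 = 260
px1 = 272
py1 = 304
color = 'purple'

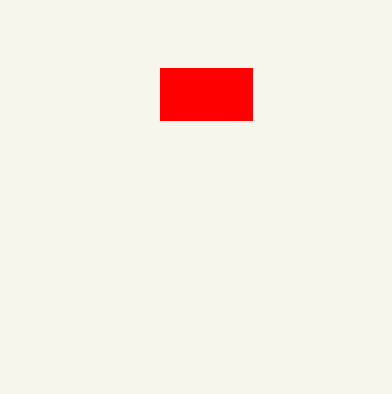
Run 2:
px0 = 160; py0 = 68; px1 = 252; py1 = 120; color = 'red'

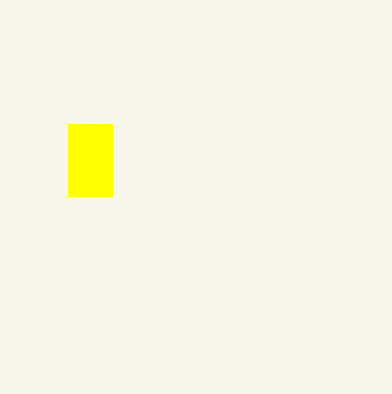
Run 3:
px0 = 68, py0 = 124, px1 = 112, py1 = 196, color = 'yellow'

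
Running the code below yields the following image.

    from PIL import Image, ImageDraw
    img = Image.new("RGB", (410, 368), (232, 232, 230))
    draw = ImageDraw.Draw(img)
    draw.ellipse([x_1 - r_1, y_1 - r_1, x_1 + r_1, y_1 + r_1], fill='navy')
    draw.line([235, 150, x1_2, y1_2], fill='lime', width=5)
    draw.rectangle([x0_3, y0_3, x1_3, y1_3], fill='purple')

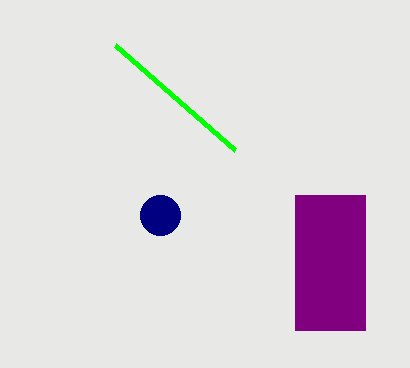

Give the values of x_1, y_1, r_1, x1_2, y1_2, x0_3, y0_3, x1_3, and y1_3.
x_1 = 160; y_1 = 215; r_1 = 20; x1_2 = 115; y1_2 = 45; x0_3 = 295; y0_3 = 195; x1_3 = 365; y1_3 = 330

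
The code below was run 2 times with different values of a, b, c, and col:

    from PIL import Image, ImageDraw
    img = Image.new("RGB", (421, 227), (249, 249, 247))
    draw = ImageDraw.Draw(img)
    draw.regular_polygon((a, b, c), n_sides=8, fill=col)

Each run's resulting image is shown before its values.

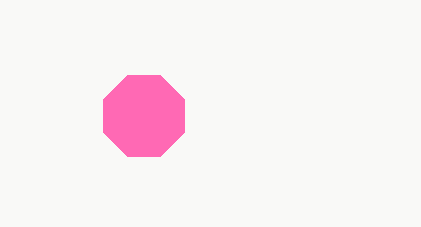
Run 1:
a = 144
b = 116
c = 44
col = 'hotpink'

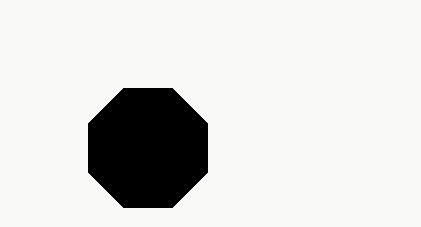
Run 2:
a = 148
b = 148
c = 64
col = 'black'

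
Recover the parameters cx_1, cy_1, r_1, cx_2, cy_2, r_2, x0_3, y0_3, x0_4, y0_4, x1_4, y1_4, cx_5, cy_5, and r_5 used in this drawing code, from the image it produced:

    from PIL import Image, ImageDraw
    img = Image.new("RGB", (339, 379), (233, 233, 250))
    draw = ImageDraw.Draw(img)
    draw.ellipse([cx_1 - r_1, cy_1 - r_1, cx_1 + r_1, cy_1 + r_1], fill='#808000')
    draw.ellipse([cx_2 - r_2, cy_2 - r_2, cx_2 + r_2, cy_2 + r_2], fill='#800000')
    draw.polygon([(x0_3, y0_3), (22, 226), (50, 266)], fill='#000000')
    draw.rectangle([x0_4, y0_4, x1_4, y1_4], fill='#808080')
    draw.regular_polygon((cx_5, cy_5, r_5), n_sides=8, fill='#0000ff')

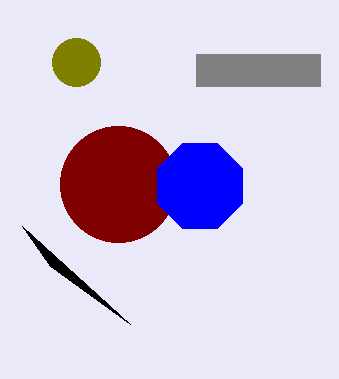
cx_1 = 76, cy_1 = 62, r_1 = 24, cx_2 = 118, cy_2 = 184, r_2 = 58, x0_3 = 130, y0_3 = 324, x0_4 = 196, y0_4 = 54, x1_4 = 320, y1_4 = 86, cx_5 = 200, cy_5 = 186, r_5 = 46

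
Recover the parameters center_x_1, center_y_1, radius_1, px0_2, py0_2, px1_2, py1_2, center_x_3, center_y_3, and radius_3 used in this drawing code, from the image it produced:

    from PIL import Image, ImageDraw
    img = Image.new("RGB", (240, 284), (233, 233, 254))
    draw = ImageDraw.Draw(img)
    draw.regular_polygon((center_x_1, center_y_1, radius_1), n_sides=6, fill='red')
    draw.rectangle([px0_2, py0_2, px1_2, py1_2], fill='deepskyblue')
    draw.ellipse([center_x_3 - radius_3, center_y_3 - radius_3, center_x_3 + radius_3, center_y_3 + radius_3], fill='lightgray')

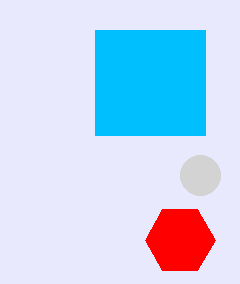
center_x_1 = 180, center_y_1 = 240, radius_1 = 35, px0_2 = 95, py0_2 = 30, px1_2 = 205, py1_2 = 135, center_x_3 = 200, center_y_3 = 175, radius_3 = 20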